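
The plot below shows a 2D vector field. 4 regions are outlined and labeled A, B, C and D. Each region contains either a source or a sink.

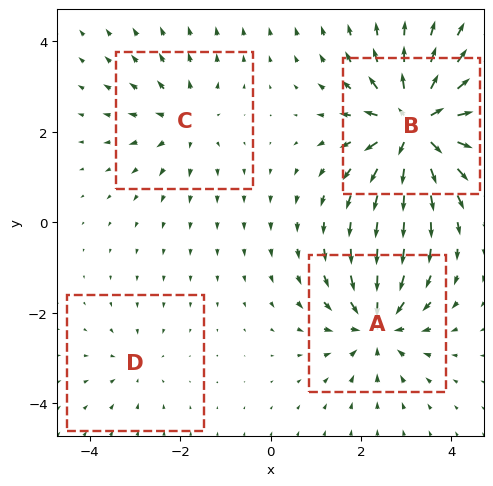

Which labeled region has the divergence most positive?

Divergence at each region's feature centre — A: about -6, B: about +8, C: about +4, D: about -2. Region B is most positive.

B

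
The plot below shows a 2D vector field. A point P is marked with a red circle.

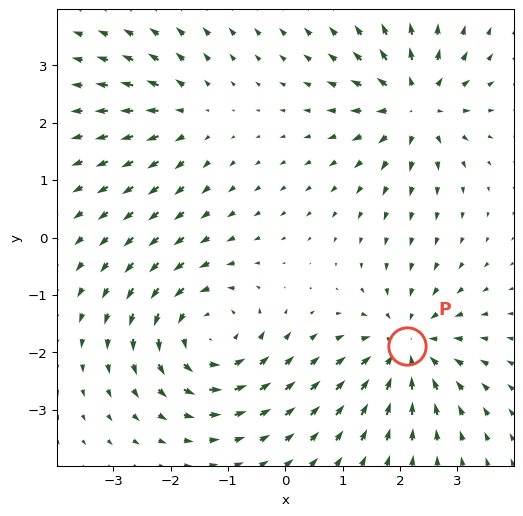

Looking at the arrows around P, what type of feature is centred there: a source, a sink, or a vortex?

sink

At P (2.1, -1.9) the arrows converge inward. Divergence about -5, curl ≈0 — negative divergence with near-zero curl is a sink.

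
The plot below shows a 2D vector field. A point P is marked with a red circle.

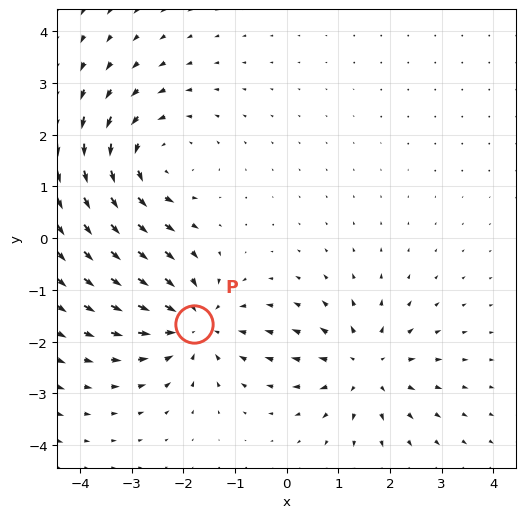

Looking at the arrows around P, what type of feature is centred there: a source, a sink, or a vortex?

sink

At P (-1.8, -1.7) the arrows converge inward. Divergence about -4, curl ≈0 — negative divergence with near-zero curl is a sink.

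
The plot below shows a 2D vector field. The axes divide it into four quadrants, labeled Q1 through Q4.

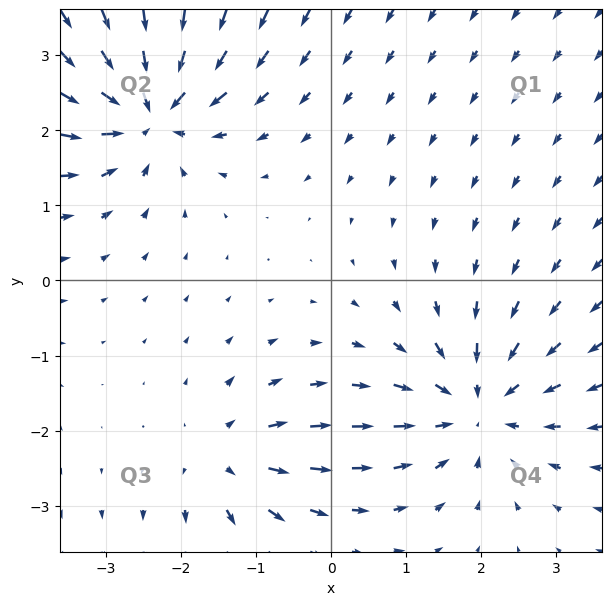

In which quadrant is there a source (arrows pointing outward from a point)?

The source sits at approximately (-1.4, -2.4), which lies in quadrant Q3. The divergence there is about +4, positive as expected for a source.

Q3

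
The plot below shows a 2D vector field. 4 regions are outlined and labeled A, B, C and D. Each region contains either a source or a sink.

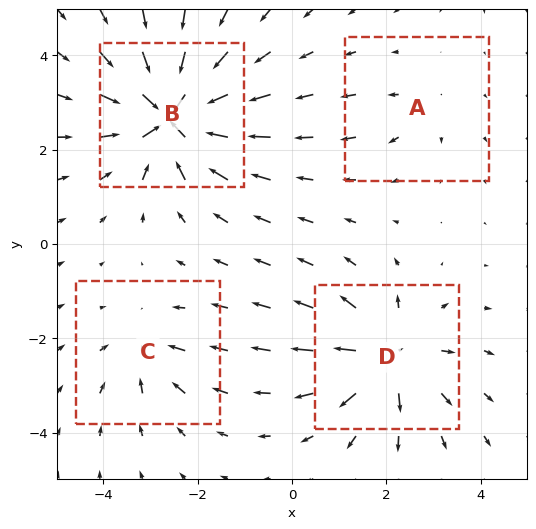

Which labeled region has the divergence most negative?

B

Divergence at each region's feature centre — A: about +2, B: about -9, C: about -4, D: about +6. Region B is most negative.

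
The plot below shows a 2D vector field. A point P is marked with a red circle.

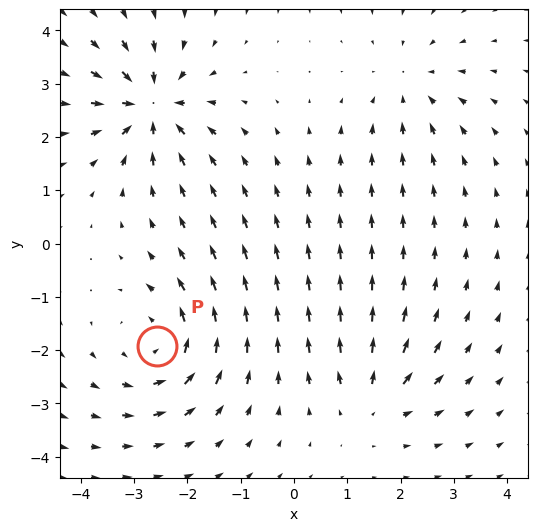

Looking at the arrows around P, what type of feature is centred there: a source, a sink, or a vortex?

At P (-2.6, -1.9) the arrows circulate counterclockwise. Divergence ≈0, curl about +5 — near-zero divergence with nonzero curl is a vortex.

vortex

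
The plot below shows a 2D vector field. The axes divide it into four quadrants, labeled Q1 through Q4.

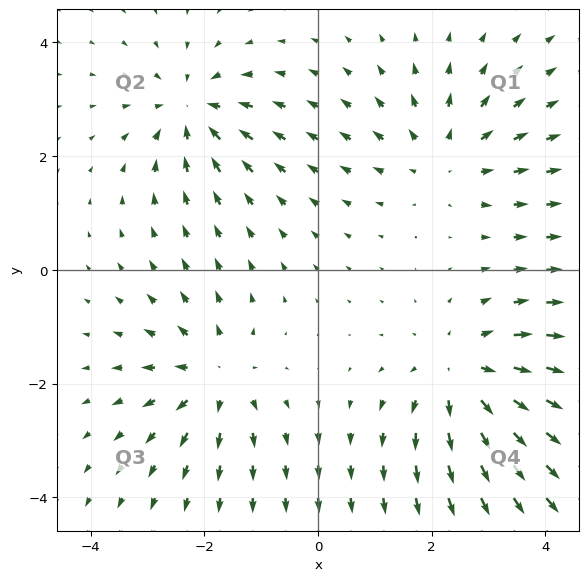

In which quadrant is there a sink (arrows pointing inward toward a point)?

The sink sits at approximately (-2.2, 2.8), which lies in quadrant Q2. The divergence there is about -4, negative as expected for a sink.

Q2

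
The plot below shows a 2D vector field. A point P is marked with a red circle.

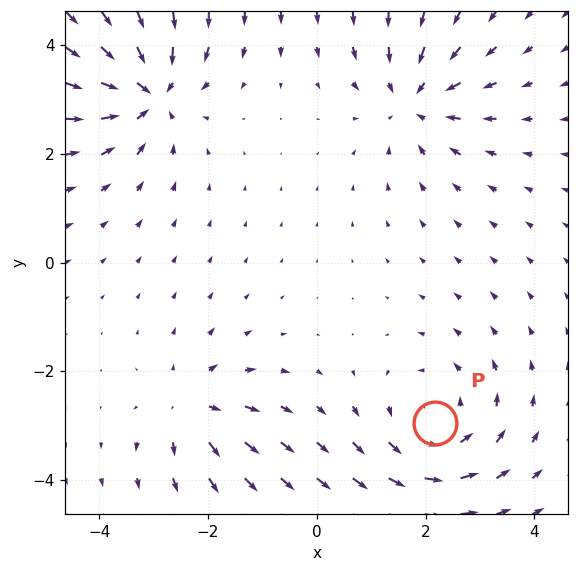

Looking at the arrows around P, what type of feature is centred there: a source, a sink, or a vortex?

vortex

At P (2.2, -2.9) the arrows circulate counterclockwise. Divergence ≈0, curl about +4 — near-zero divergence with nonzero curl is a vortex.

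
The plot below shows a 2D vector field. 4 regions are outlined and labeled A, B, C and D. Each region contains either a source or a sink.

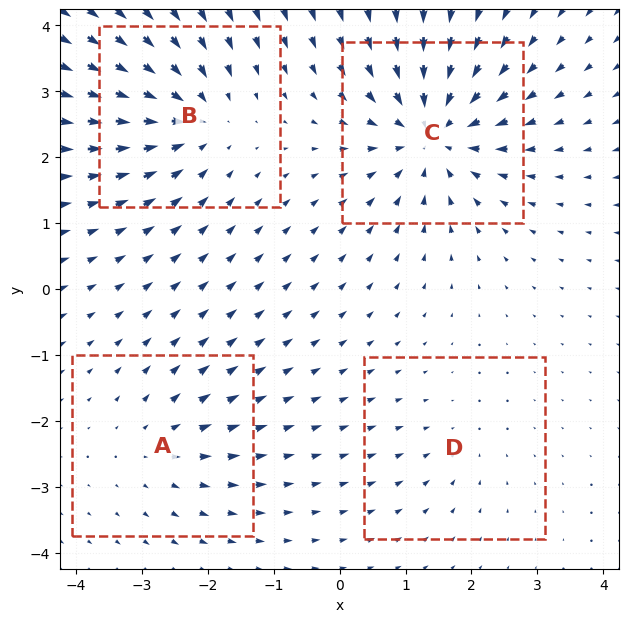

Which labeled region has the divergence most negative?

Divergence at each region's feature centre — A: about +3, B: about -5, C: about -7, D: about -2. Region C is most negative.

C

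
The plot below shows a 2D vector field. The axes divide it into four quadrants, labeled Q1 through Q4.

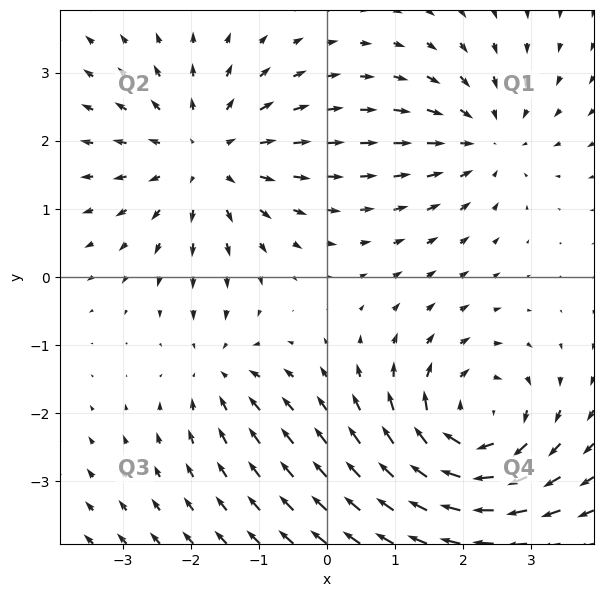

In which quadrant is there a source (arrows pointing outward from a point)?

The source sits at approximately (-1.8, 1.8), which lies in quadrant Q2. The divergence there is about +4, positive as expected for a source.

Q2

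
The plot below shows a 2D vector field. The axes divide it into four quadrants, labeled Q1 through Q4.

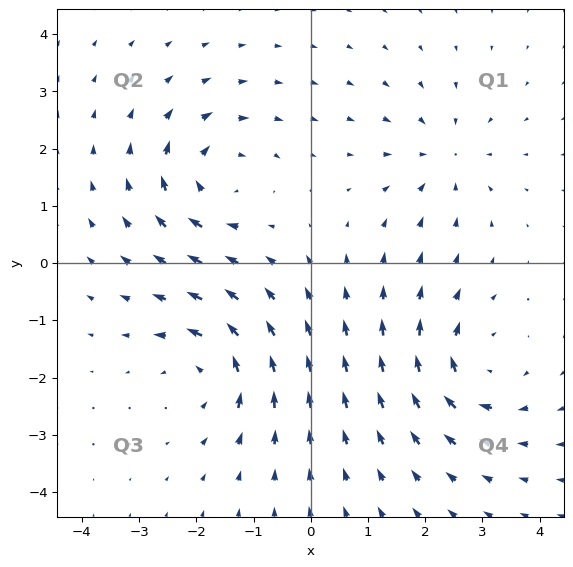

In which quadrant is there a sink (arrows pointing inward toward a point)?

The sink sits at approximately (2.3, 1.8), which lies in quadrant Q1. The divergence there is about -3, negative as expected for a sink.

Q1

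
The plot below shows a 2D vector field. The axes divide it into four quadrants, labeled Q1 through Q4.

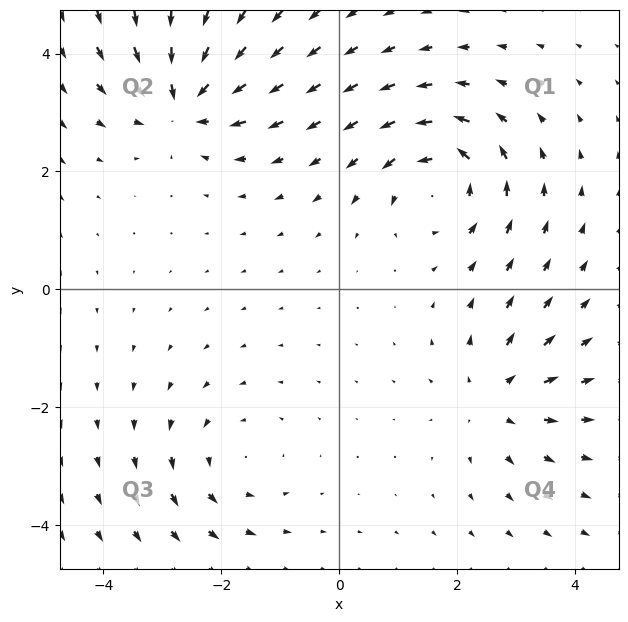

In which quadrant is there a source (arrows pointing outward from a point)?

The source sits at approximately (2.7, -1.8), which lies in quadrant Q4. The divergence there is about +4, positive as expected for a source.

Q4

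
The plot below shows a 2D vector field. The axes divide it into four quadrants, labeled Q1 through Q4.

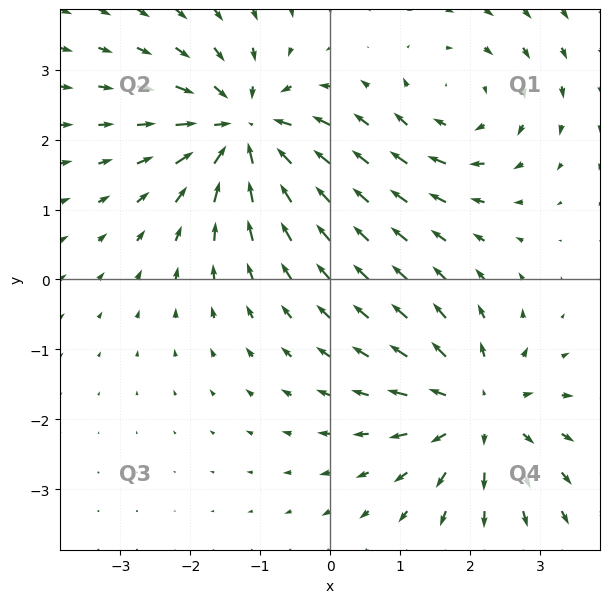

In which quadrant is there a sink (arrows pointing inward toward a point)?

The sink sits at approximately (-1.2, 2.1), which lies in quadrant Q2. The divergence there is about -5, negative as expected for a sink.

Q2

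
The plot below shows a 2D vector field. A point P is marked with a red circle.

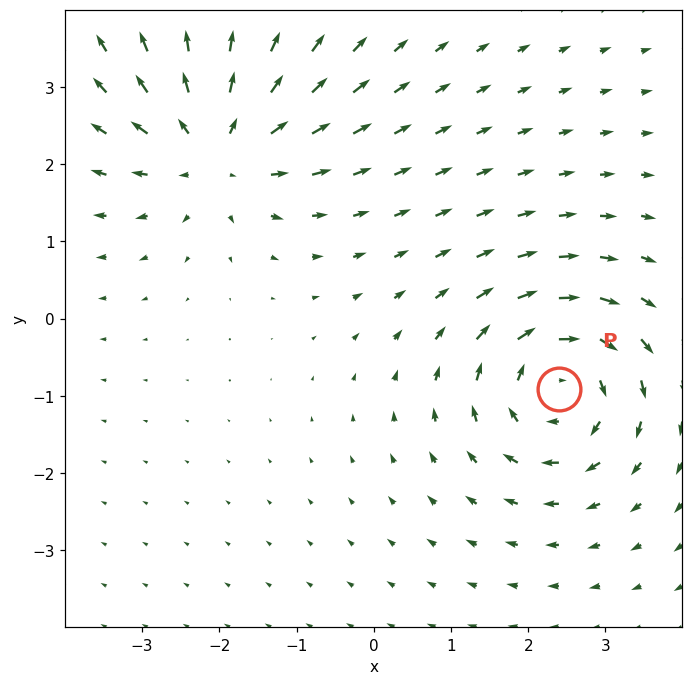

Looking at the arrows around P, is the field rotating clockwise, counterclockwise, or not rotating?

Near P at (2.4, -0.9) the arrows circulate clockwise. The curl (z-component) there is about -5; negative curl means clockwise rotation.

clockwise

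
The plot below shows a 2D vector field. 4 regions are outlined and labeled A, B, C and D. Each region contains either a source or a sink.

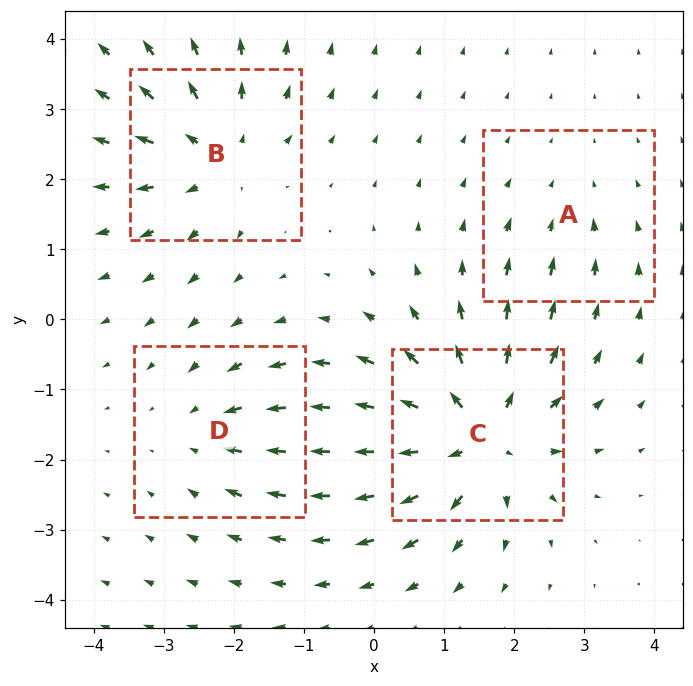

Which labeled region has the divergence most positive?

Divergence at each region's feature centre — A: about -2, B: about +5, C: about +7, D: about -3. Region C is most positive.

C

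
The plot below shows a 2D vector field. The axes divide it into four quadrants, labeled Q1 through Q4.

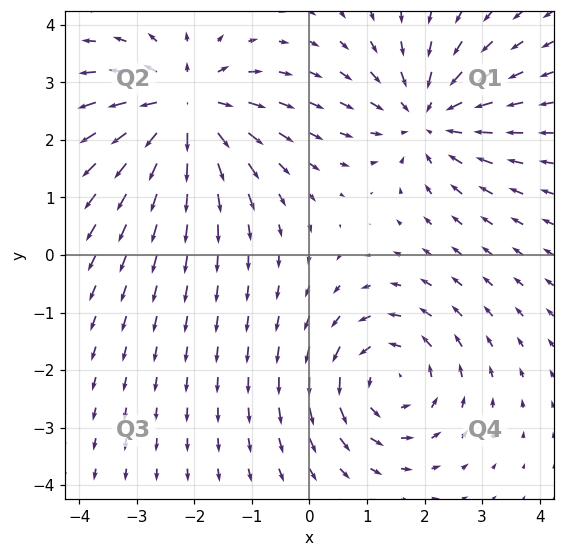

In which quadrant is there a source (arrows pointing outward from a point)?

The source sits at approximately (-2.2, 2.5), which lies in quadrant Q2. The divergence there is about +5, positive as expected for a source.

Q2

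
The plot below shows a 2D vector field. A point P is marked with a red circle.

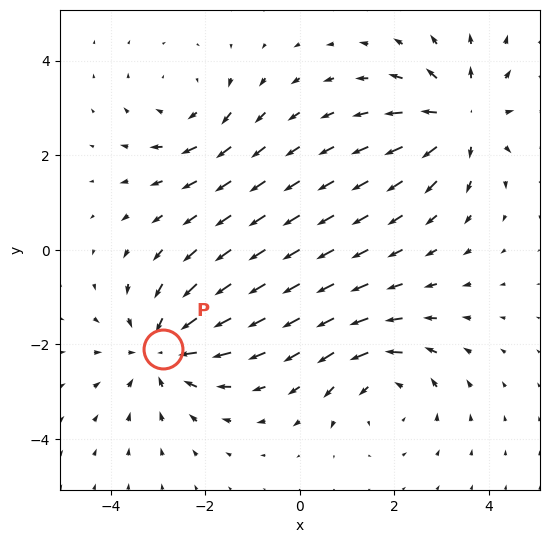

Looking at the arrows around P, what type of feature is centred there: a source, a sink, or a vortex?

At P (-2.9, -2.1) the arrows converge inward. Divergence about -4, curl ≈0 — negative divergence with near-zero curl is a sink.

sink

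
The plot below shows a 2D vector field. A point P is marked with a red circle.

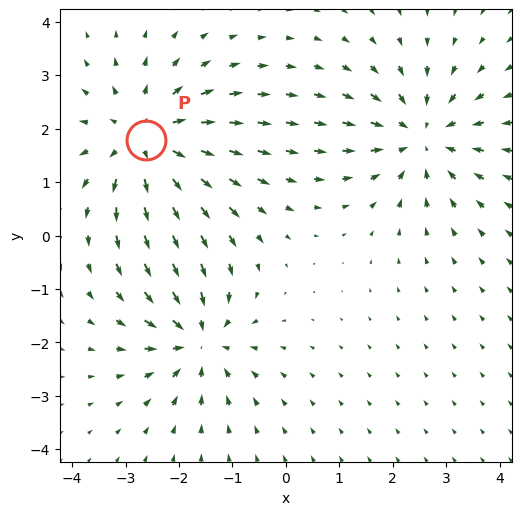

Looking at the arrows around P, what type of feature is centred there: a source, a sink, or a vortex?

At P (-2.6, 1.8) the arrows spread outward. Divergence about +4, curl ≈0 — positive divergence with near-zero curl is a source.

source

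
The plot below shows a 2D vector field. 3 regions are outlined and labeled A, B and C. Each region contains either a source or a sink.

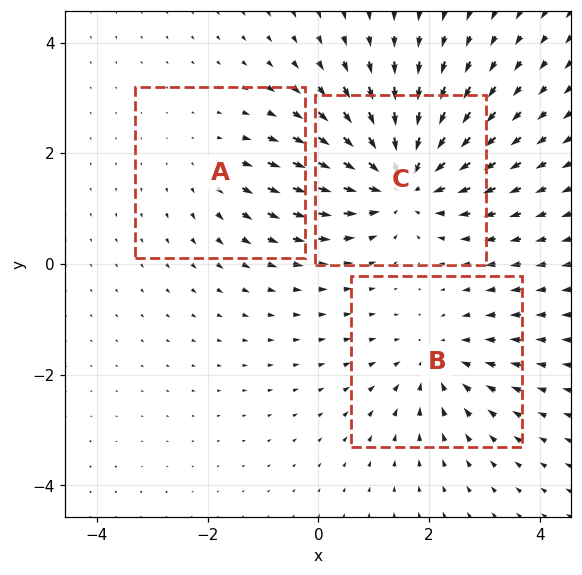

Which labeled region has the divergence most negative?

C

Divergence at each region's feature centre — A: about +2, B: about -3, C: about -5. Region C is most negative.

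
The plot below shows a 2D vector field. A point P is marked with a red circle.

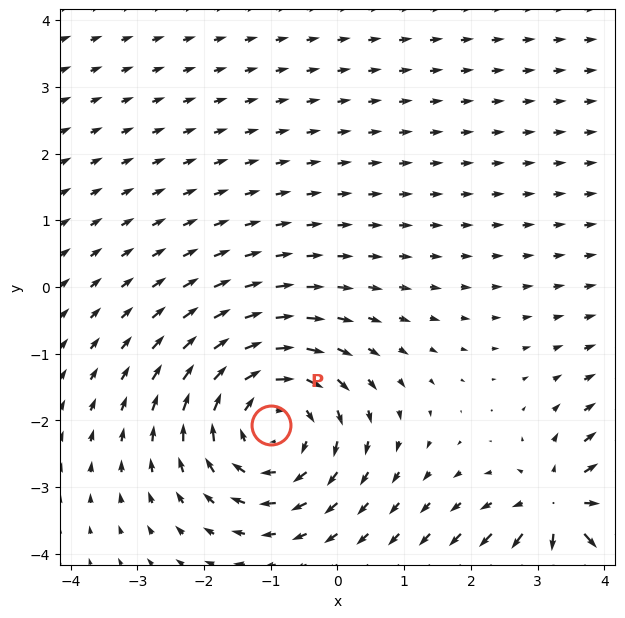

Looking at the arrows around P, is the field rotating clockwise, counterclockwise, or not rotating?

Near P at (-1.0, -2.1) the arrows circulate clockwise. The curl (z-component) there is about -4; negative curl means clockwise rotation.

clockwise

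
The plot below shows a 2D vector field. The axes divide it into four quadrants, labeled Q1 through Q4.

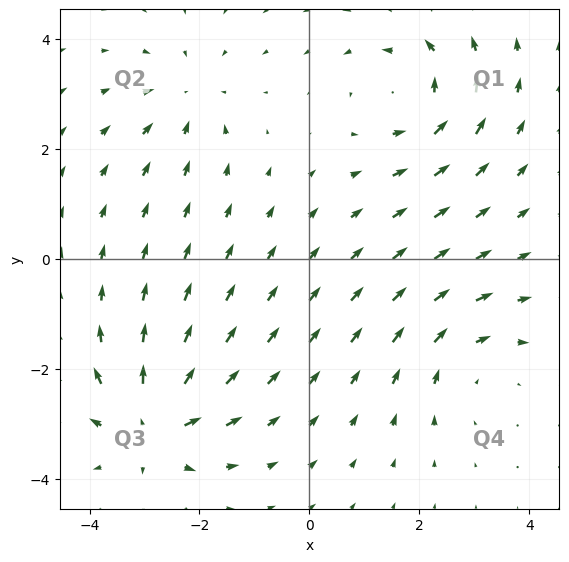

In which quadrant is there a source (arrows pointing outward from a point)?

Q3

The source sits at approximately (-2.9, -3.0), which lies in quadrant Q3. The divergence there is about +6, positive as expected for a source.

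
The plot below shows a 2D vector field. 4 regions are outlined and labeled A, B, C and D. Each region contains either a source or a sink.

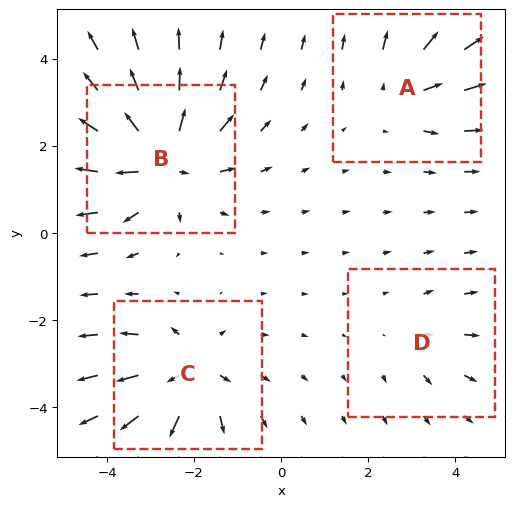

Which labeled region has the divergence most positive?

B

Divergence at each region's feature centre — A: about +4, B: about +7, C: about +5, D: about +2. Region B is most positive.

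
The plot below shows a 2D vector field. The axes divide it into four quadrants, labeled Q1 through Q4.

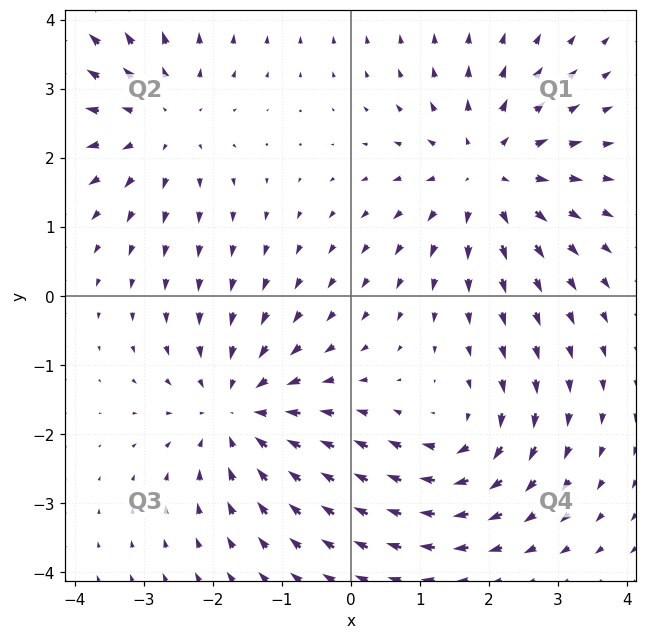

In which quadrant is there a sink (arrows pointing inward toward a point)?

Q3

The sink sits at approximately (-1.6, -1.7), which lies in quadrant Q3. The divergence there is about -4, negative as expected for a sink.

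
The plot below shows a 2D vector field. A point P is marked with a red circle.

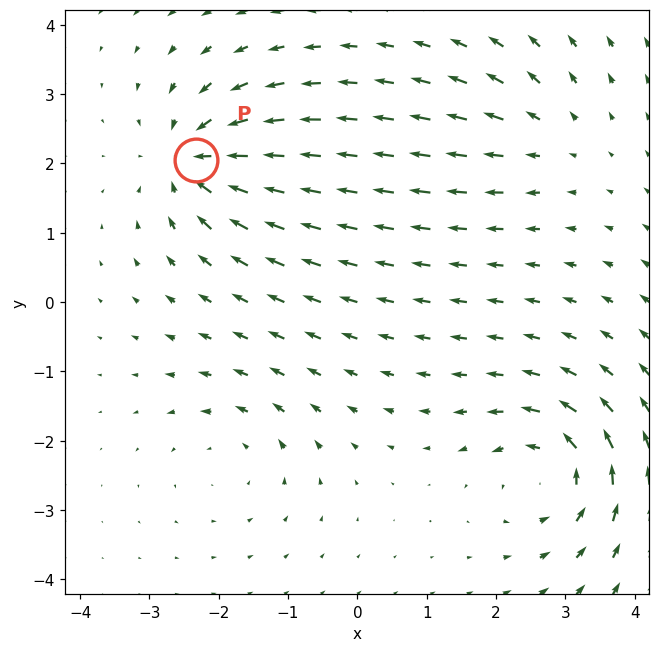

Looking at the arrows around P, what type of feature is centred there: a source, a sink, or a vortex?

sink

At P (-2.3, 2.0) the arrows converge inward. Divergence about -6, curl ≈0 — negative divergence with near-zero curl is a sink.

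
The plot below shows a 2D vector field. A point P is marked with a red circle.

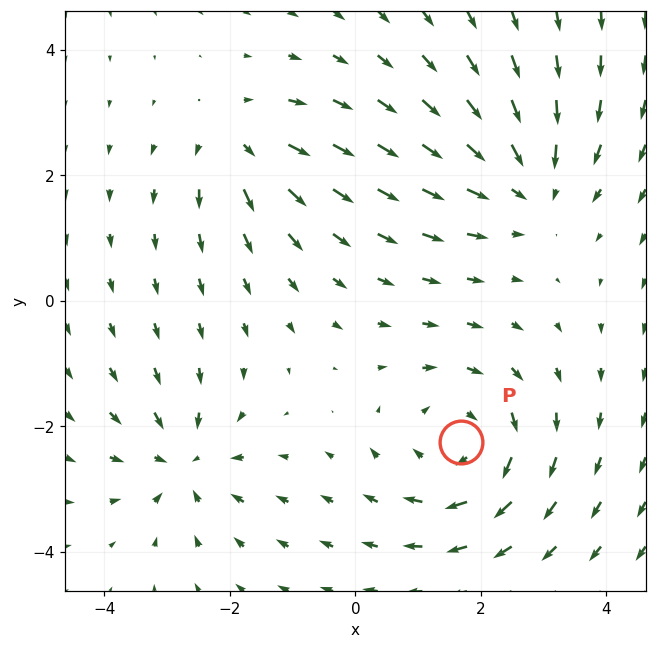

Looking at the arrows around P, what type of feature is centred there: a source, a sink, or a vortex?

vortex

At P (1.7, -2.3) the arrows circulate clockwise. Divergence ≈0, curl about -4 — near-zero divergence with nonzero curl is a vortex.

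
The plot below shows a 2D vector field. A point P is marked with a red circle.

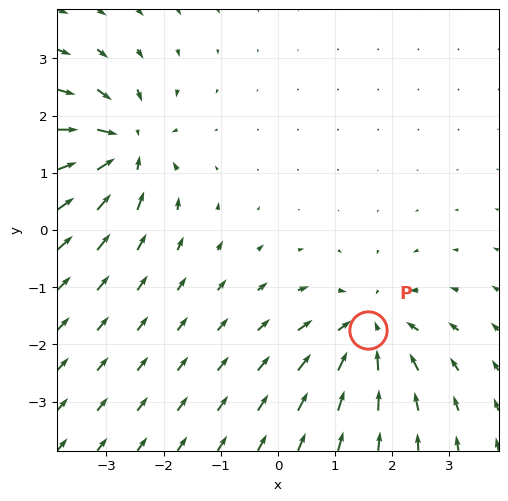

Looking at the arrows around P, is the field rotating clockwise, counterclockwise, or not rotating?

Near P at (1.6, -1.7) the arrows show no circulation. The curl there is ≈0.

not rotating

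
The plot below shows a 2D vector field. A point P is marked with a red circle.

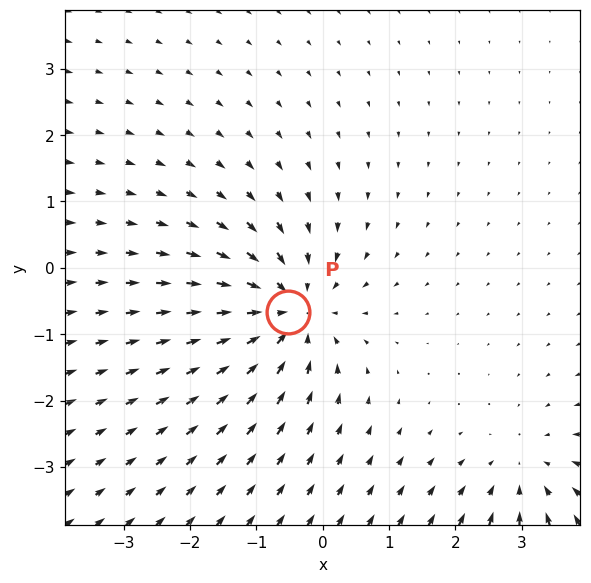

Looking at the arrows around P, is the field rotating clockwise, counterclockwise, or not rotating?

not rotating

Near P at (-0.5, -0.7) the arrows show no circulation. The curl there is ≈0.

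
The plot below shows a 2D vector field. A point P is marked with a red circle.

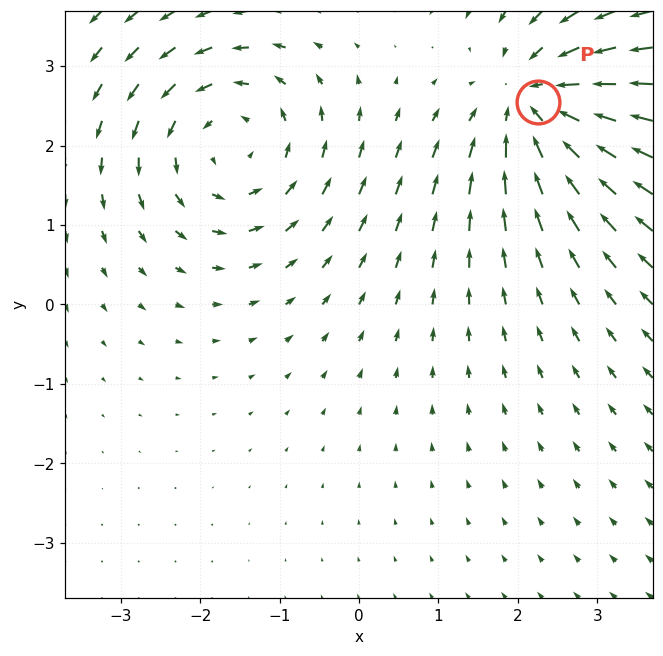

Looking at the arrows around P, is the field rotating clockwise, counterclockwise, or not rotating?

Near P at (2.2, 2.5) the arrows show no circulation. The curl there is ≈0.

not rotating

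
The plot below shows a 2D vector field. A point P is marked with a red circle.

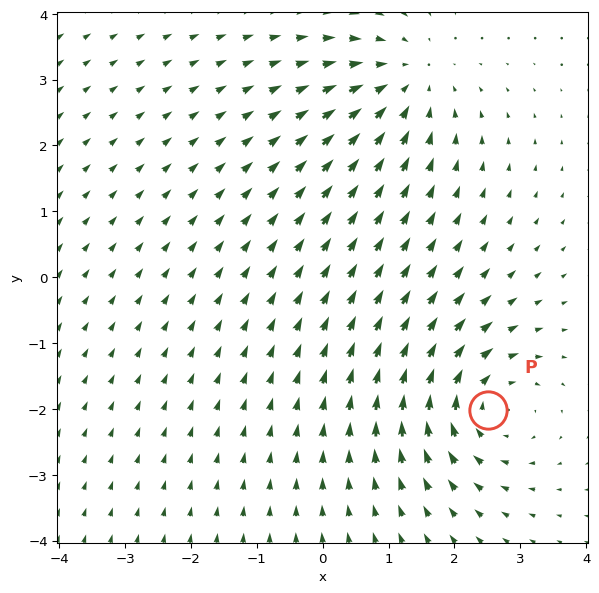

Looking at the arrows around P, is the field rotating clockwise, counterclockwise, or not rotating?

clockwise

Near P at (2.5, -2.0) the arrows circulate clockwise. The curl (z-component) there is about -5; negative curl means clockwise rotation.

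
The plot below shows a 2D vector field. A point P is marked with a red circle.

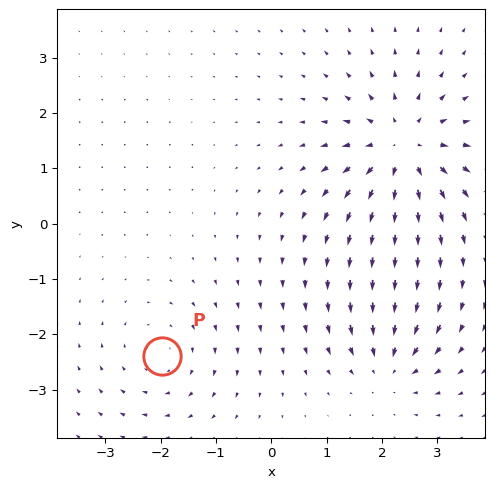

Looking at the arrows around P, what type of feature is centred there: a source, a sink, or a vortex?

At P (-2.0, -2.4) the arrows circulate clockwise. Divergence ≈0, curl about -3 — near-zero divergence with nonzero curl is a vortex.

vortex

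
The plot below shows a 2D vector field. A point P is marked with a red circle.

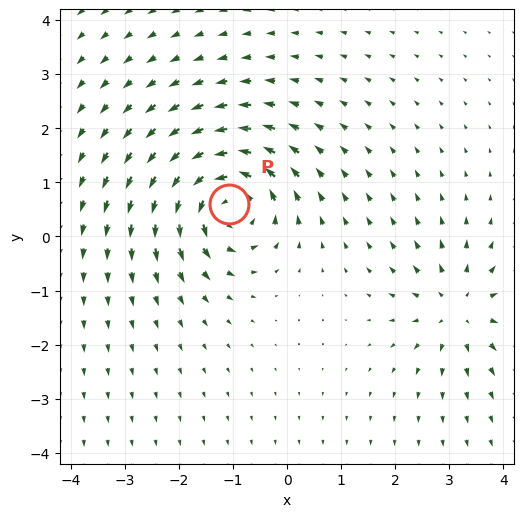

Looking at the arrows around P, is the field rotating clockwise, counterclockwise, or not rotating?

counterclockwise

Near P at (-1.1, 0.6) the arrows circulate counterclockwise. The curl (z-component) there is about +5; positive curl means counterclockwise rotation.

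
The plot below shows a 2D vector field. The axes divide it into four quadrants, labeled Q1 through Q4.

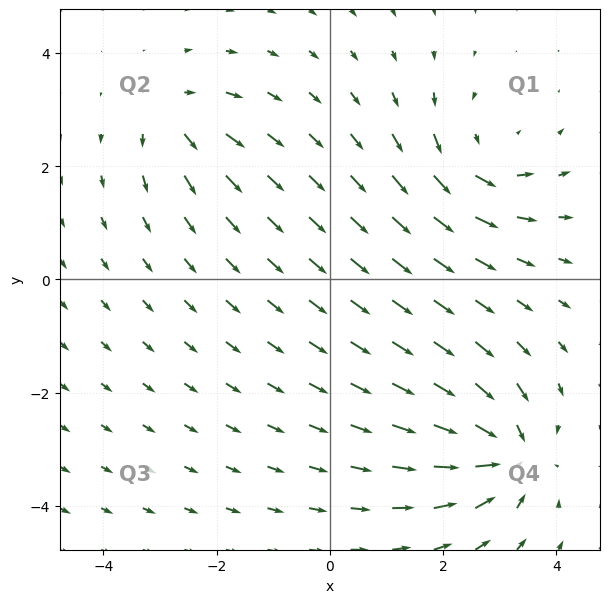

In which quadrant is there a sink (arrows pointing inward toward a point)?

The sink sits at approximately (3.1, -3.1), which lies in quadrant Q4. The divergence there is about -6, negative as expected for a sink.

Q4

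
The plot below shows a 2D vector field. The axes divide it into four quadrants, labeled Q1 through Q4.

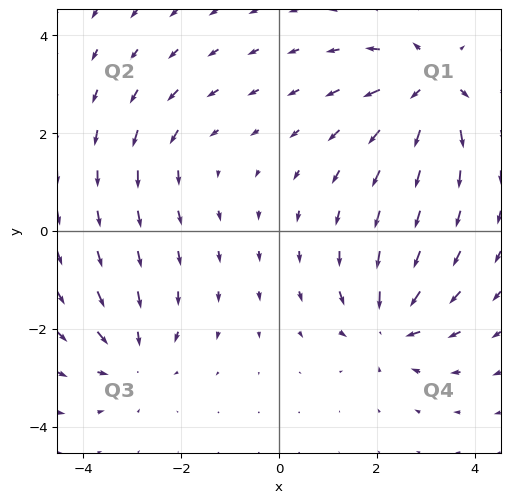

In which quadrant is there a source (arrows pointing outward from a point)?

Q1

The source sits at approximately (3.1, 3.0), which lies in quadrant Q1. The divergence there is about +6, positive as expected for a source.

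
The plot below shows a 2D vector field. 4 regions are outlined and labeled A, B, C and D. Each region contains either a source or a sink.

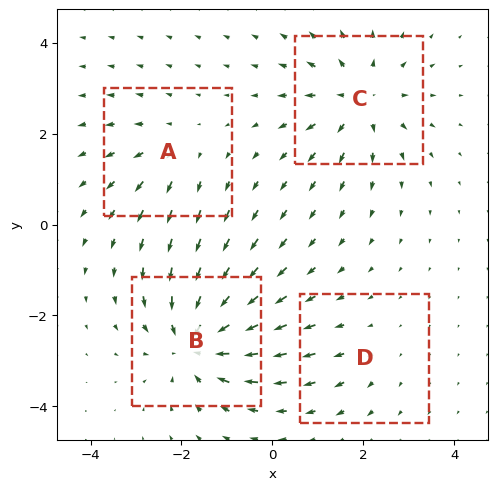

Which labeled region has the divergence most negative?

Divergence at each region's feature centre — A: about +3, B: about -6, C: about +5, D: about +2. Region B is most negative.

B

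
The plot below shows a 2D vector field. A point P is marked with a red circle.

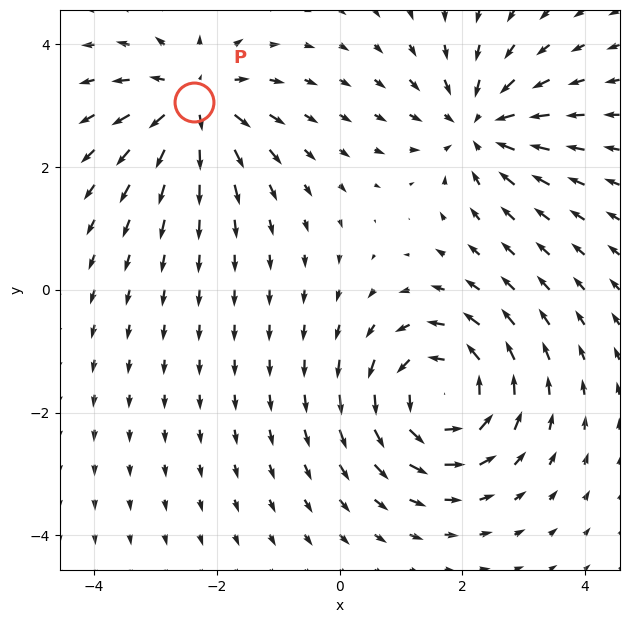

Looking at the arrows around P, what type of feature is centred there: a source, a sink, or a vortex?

source

At P (-2.4, 3.1) the arrows spread outward. Divergence about +5, curl ≈0 — positive divergence with near-zero curl is a source.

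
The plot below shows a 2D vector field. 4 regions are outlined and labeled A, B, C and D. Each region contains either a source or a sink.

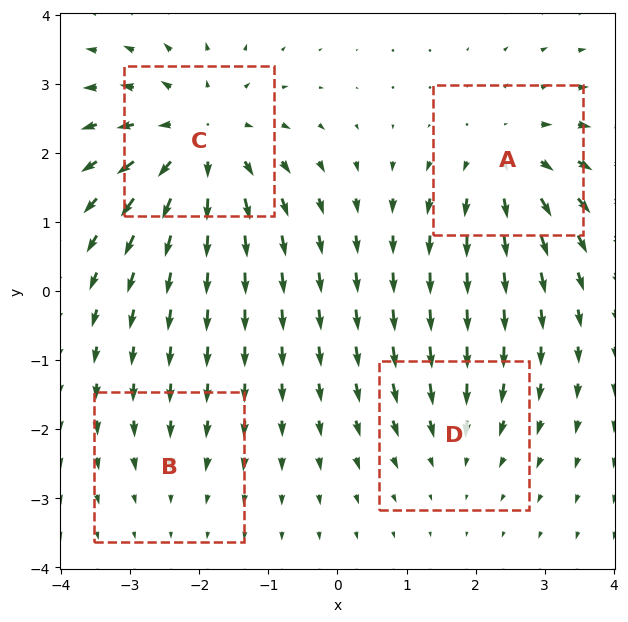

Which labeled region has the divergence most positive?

Divergence at each region's feature centre — A: about +5, B: about -2, C: about +7, D: about -3. Region C is most positive.

C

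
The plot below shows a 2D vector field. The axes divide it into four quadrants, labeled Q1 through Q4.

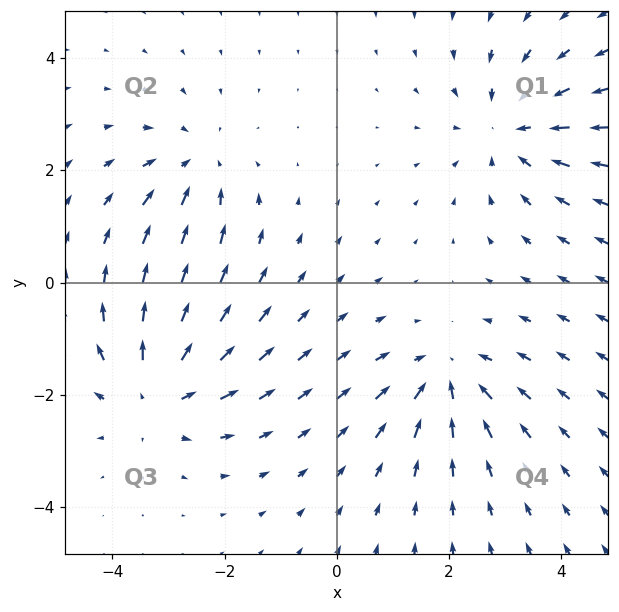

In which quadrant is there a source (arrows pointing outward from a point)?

Q3

The source sits at approximately (-3.2, -2.0), which lies in quadrant Q3. The divergence there is about +4, positive as expected for a source.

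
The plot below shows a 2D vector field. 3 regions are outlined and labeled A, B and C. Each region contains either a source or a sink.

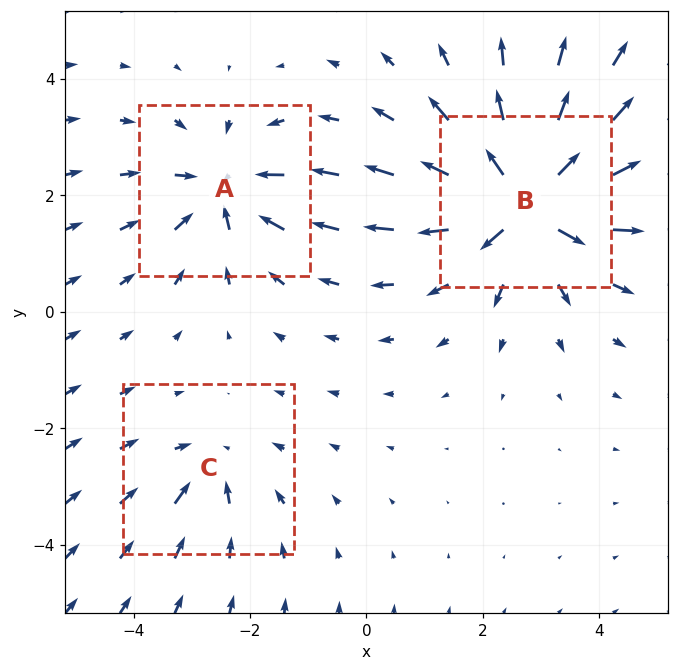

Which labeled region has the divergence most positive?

Divergence at each region's feature centre — A: about -4, B: about +6, C: about -2. Region B is most positive.

B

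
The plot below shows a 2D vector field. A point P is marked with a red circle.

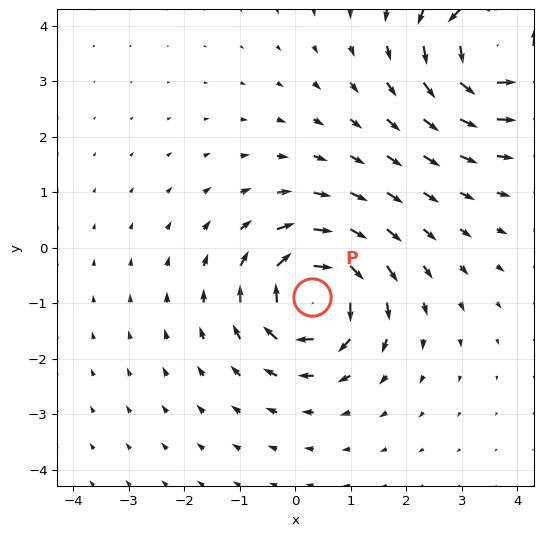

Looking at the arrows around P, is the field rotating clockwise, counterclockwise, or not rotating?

clockwise

Near P at (0.3, -0.9) the arrows circulate clockwise. The curl (z-component) there is about -6; negative curl means clockwise rotation.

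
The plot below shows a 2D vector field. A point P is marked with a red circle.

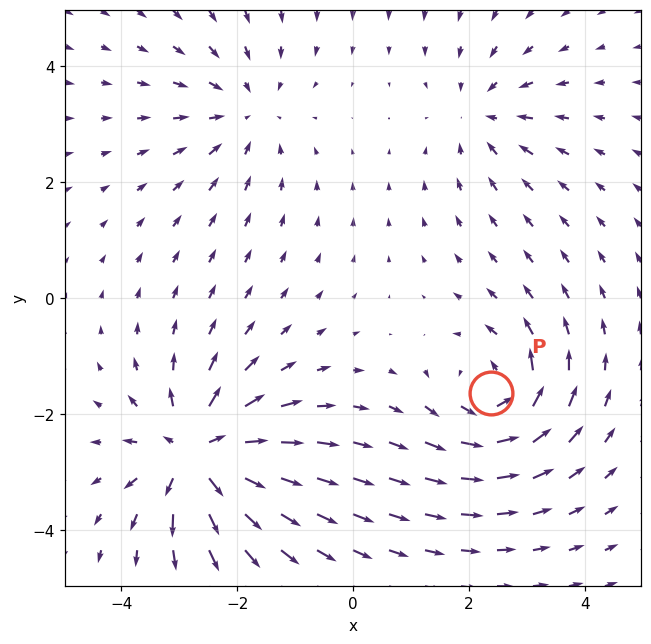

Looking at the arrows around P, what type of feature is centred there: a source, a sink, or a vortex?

vortex

At P (2.4, -1.6) the arrows circulate counterclockwise. Divergence ≈0, curl about +5 — near-zero divergence with nonzero curl is a vortex.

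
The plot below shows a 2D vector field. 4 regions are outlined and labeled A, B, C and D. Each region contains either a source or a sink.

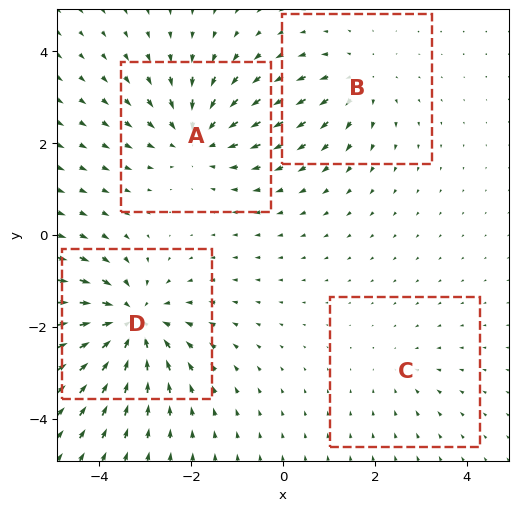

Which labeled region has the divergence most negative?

D

Divergence at each region's feature centre — A: about -4, B: about +3, C: about -2, D: about -6. Region D is most negative.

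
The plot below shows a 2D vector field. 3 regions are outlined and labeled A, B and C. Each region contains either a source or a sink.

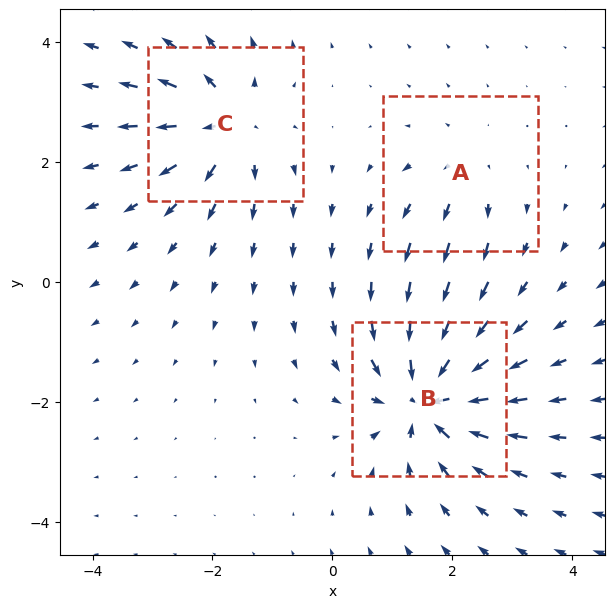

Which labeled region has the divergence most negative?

Divergence at each region's feature centre — A: about +2, B: about -6, C: about +4. Region B is most negative.

B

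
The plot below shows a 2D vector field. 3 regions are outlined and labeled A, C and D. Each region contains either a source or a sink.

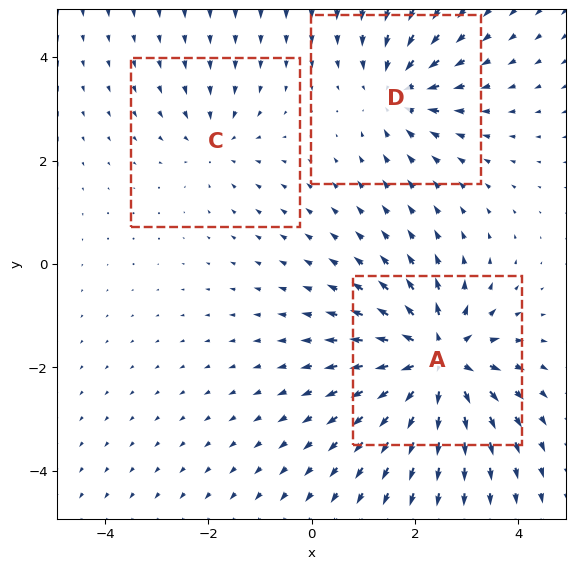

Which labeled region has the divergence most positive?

A

Divergence at each region's feature centre — A: about +6, C: about -2, D: about -3. Region A is most positive.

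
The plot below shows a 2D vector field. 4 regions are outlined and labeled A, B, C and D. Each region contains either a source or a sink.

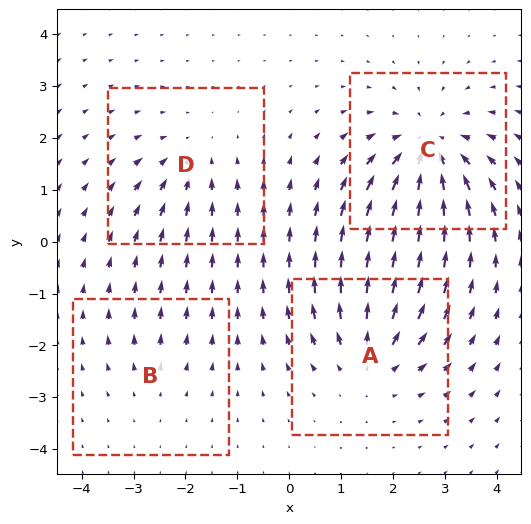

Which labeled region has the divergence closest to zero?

B

Divergence at each region's feature centre — A: about +5, B: about +2, C: about -6, D: about -3. Region B is closest to zero.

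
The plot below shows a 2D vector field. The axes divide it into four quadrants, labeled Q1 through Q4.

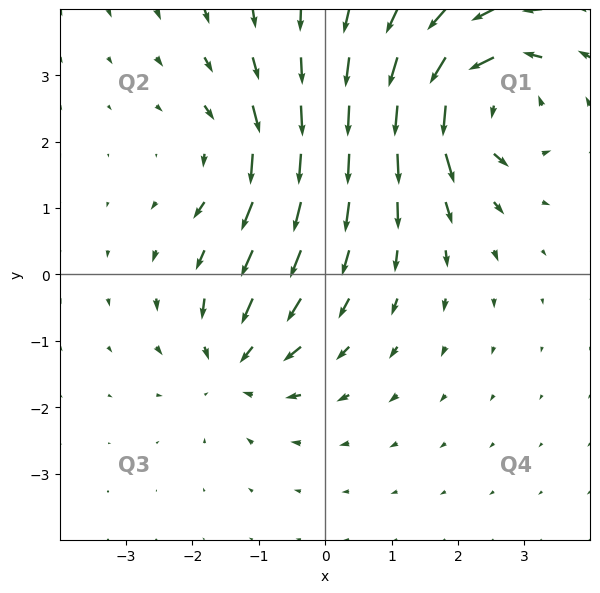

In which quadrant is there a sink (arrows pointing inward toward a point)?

The sink sits at approximately (-1.3, -1.3), which lies in quadrant Q3. The divergence there is about -4, negative as expected for a sink.

Q3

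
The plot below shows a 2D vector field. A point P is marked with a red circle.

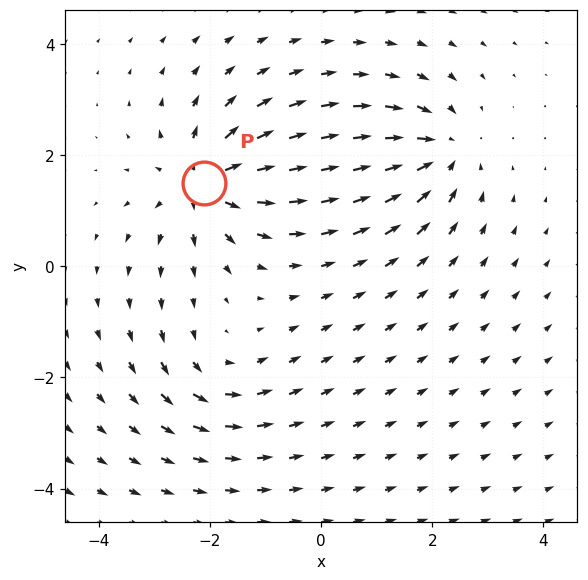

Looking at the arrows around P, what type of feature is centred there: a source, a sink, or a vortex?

At P (-2.1, 1.5) the arrows spread outward. Divergence about +5, curl ≈0 — positive divergence with near-zero curl is a source.

source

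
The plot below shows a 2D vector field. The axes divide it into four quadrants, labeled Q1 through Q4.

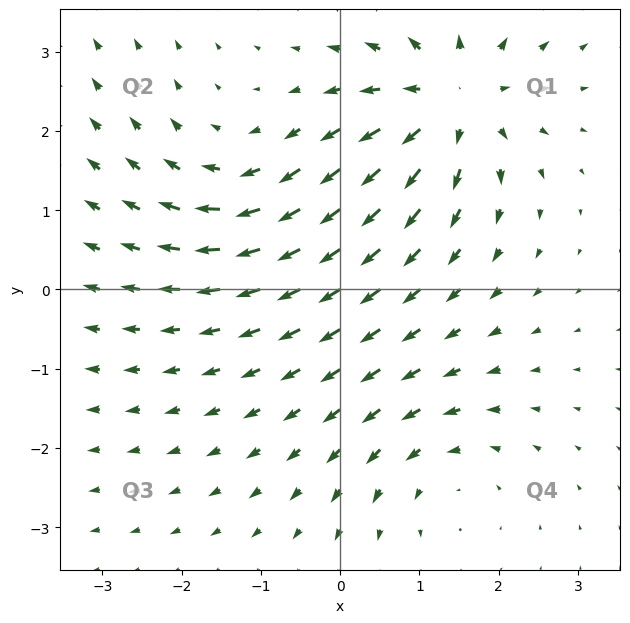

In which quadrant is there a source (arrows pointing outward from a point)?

Q1

The source sits at approximately (1.4, 2.4), which lies in quadrant Q1. The divergence there is about +5, positive as expected for a source.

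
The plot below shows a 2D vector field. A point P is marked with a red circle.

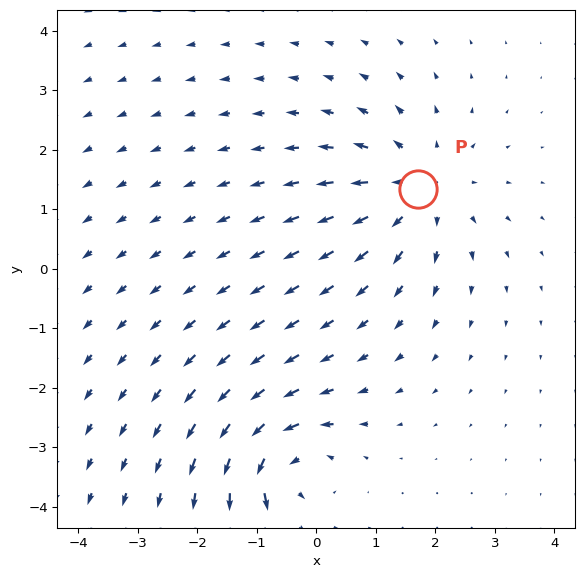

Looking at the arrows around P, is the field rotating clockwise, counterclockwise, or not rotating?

not rotating

Near P at (1.7, 1.3) the arrows show no circulation. The curl there is ≈0.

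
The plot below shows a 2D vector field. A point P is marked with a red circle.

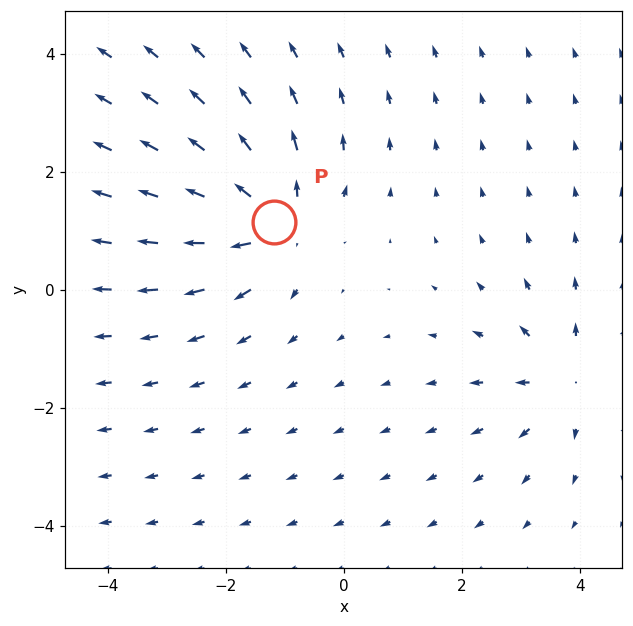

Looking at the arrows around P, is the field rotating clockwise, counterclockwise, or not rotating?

Near P at (-1.2, 1.1) the arrows show no circulation. The curl there is ≈0.

not rotating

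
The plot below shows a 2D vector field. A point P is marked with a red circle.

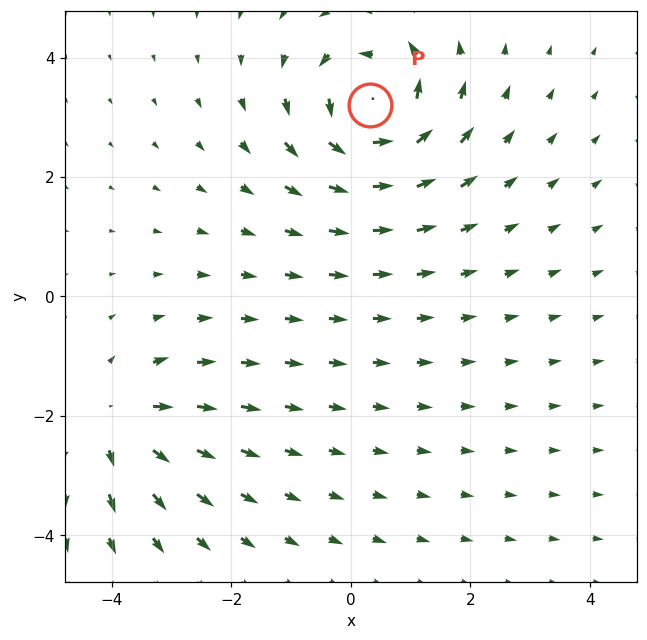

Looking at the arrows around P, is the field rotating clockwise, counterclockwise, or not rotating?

Near P at (0.3, 3.2) the arrows circulate counterclockwise. The curl (z-component) there is about +5; positive curl means counterclockwise rotation.

counterclockwise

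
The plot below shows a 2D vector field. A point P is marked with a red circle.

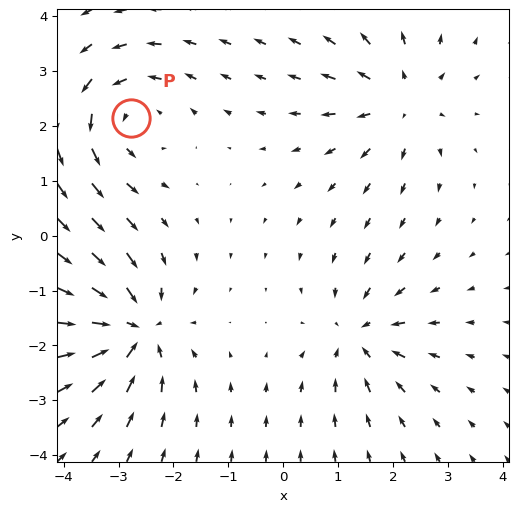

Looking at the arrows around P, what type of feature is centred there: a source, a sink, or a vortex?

At P (-2.8, 2.1) the arrows circulate counterclockwise. Divergence ≈0, curl about +4 — near-zero divergence with nonzero curl is a vortex.

vortex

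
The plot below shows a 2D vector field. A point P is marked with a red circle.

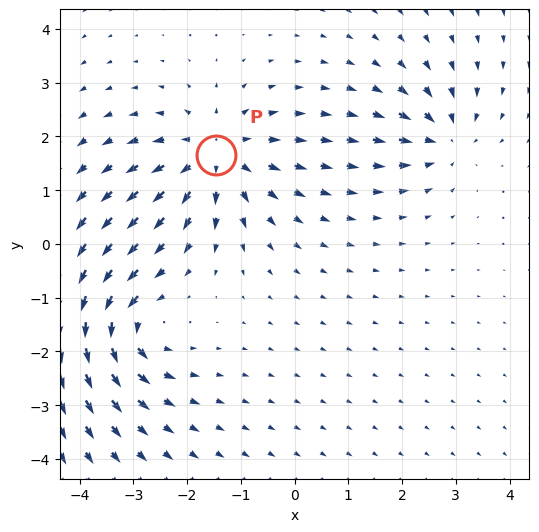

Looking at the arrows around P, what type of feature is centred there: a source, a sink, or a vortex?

At P (-1.5, 1.7) the arrows spread outward. Divergence about +5, curl ≈0 — positive divergence with near-zero curl is a source.

source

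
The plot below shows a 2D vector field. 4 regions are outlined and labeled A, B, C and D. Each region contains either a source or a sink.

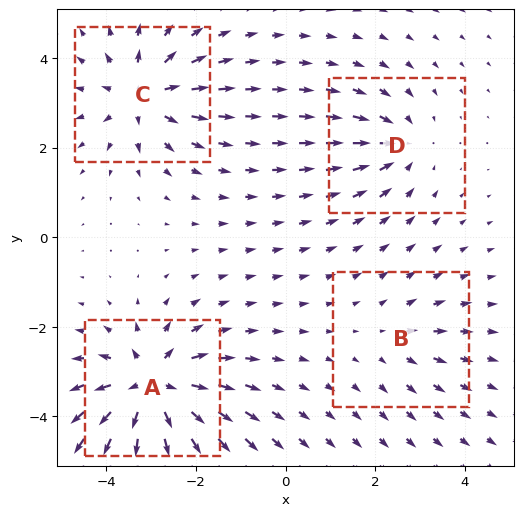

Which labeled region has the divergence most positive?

Divergence at each region's feature centre — A: about +8, B: about +2, C: about +5, D: about -4. Region A is most positive.

A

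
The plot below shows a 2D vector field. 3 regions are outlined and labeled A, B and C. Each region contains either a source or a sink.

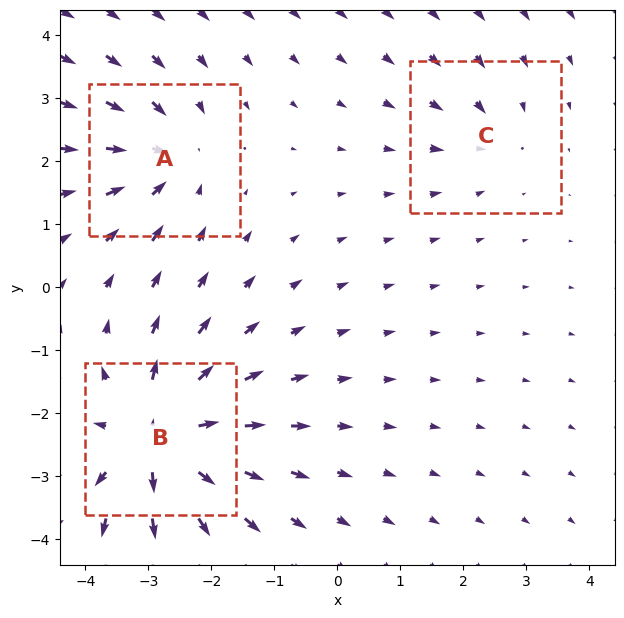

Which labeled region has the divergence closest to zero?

C

Divergence at each region's feature centre — A: about -4, B: about +6, C: about -2. Region C is closest to zero.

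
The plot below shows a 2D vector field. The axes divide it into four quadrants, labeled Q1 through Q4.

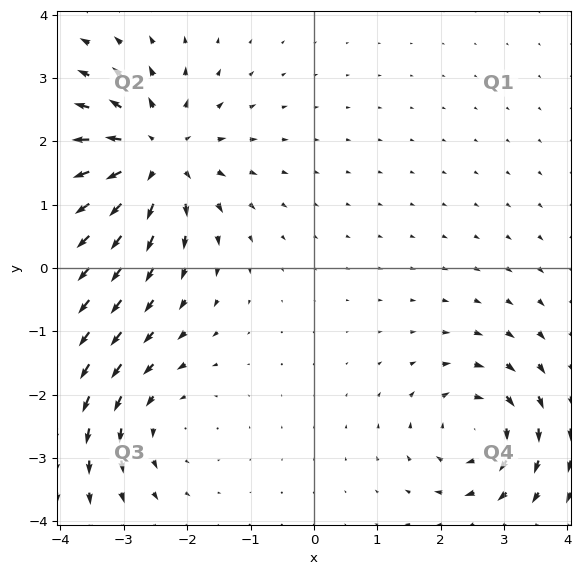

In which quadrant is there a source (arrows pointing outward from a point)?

Q2

The source sits at approximately (-2.5, 1.7), which lies in quadrant Q2. The divergence there is about +5, positive as expected for a source.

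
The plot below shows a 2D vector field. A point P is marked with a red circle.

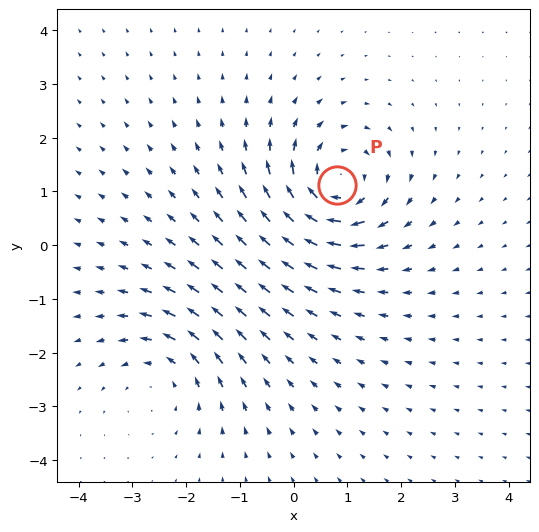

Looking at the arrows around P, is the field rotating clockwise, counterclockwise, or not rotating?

clockwise

Near P at (0.8, 1.1) the arrows circulate clockwise. The curl (z-component) there is about -5; negative curl means clockwise rotation.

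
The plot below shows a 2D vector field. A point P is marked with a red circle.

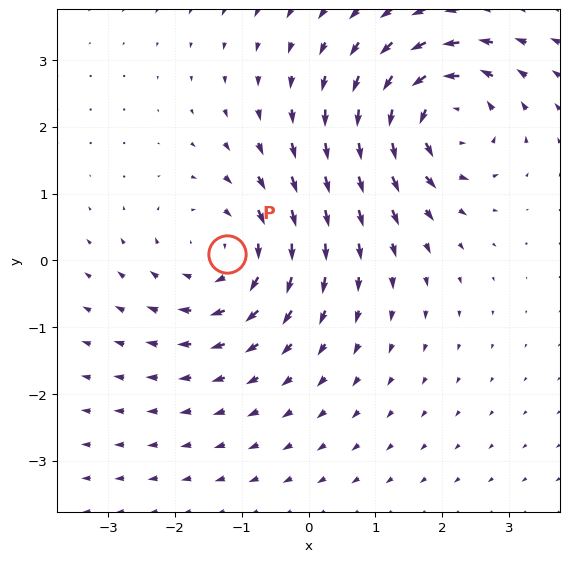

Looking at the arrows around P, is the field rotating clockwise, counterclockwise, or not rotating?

Near P at (-1.2, 0.1) the arrows circulate clockwise. The curl (z-component) there is about -4; negative curl means clockwise rotation.

clockwise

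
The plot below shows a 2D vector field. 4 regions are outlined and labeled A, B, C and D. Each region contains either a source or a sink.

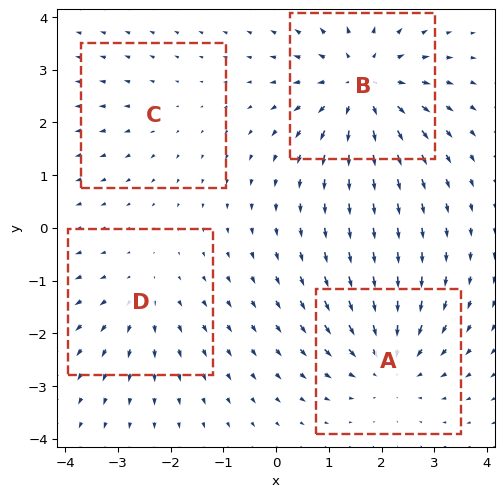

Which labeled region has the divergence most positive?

B

Divergence at each region's feature centre — A: about -5, B: about +6, C: about +2, D: about +3. Region B is most positive.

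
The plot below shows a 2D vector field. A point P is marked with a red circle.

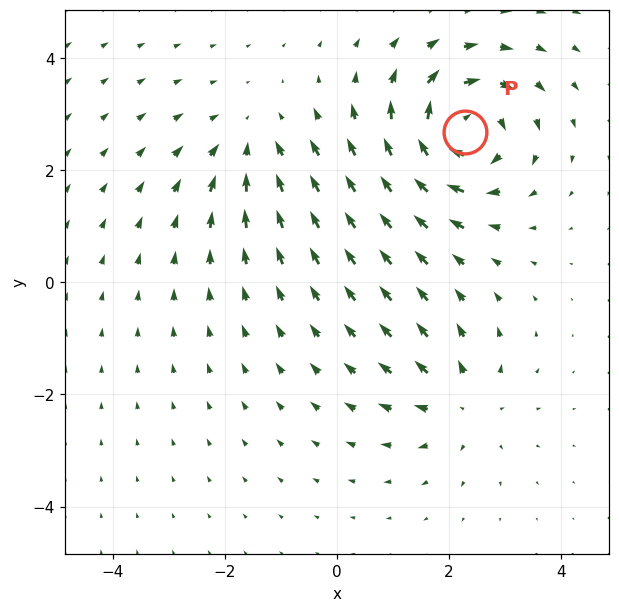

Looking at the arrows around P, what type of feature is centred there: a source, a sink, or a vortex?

At P (2.3, 2.7) the arrows circulate clockwise. Divergence ≈0, curl about -6 — near-zero divergence with nonzero curl is a vortex.

vortex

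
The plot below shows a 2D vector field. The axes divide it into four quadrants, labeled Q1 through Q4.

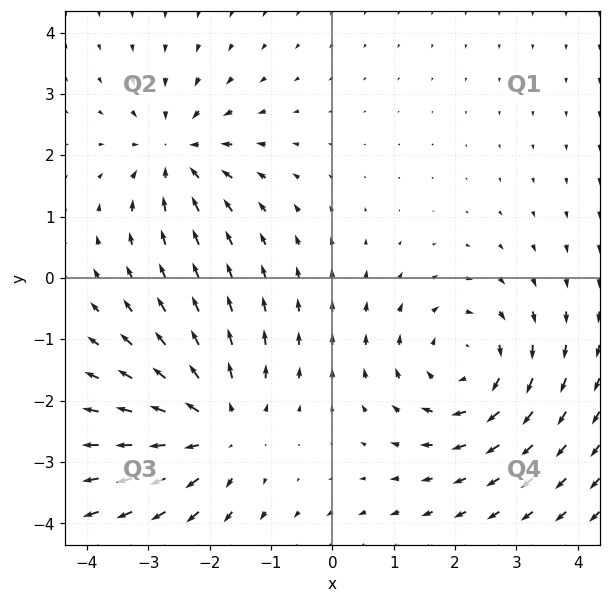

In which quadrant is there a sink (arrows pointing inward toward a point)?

Q2

The sink sits at approximately (-2.6, 2.0), which lies in quadrant Q2. The divergence there is about -4, negative as expected for a sink.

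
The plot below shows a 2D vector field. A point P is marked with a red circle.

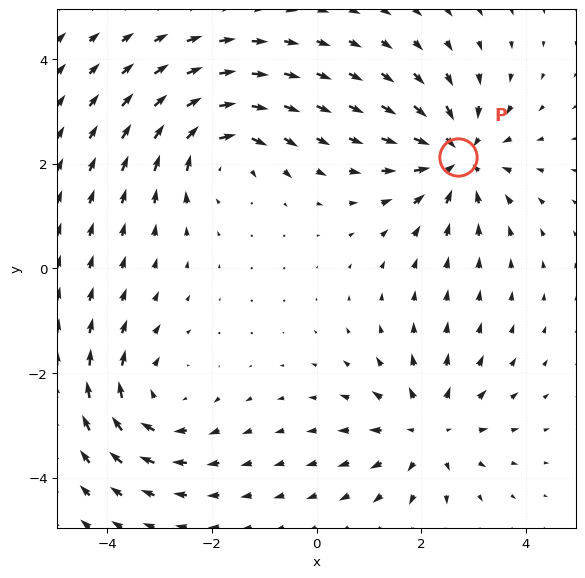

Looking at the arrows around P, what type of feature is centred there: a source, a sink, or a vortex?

At P (2.7, 2.1) the arrows converge inward. Divergence about -5, curl ≈0 — negative divergence with near-zero curl is a sink.

sink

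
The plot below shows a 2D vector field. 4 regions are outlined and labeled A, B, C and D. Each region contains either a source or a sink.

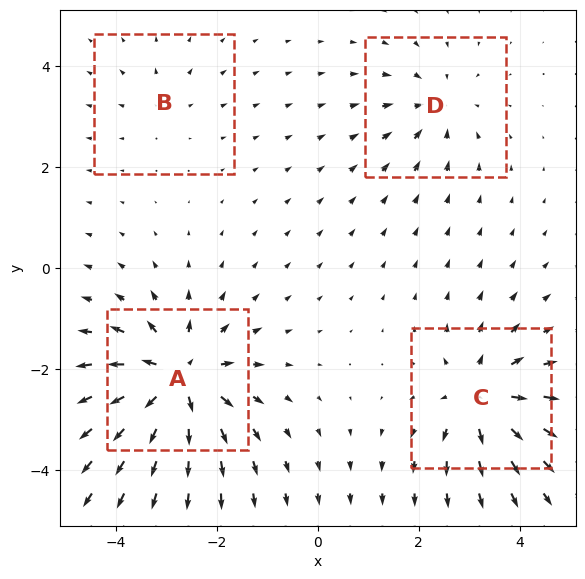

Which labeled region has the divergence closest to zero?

B

Divergence at each region's feature centre — A: about +8, B: about +2, C: about +6, D: about -4. Region B is closest to zero.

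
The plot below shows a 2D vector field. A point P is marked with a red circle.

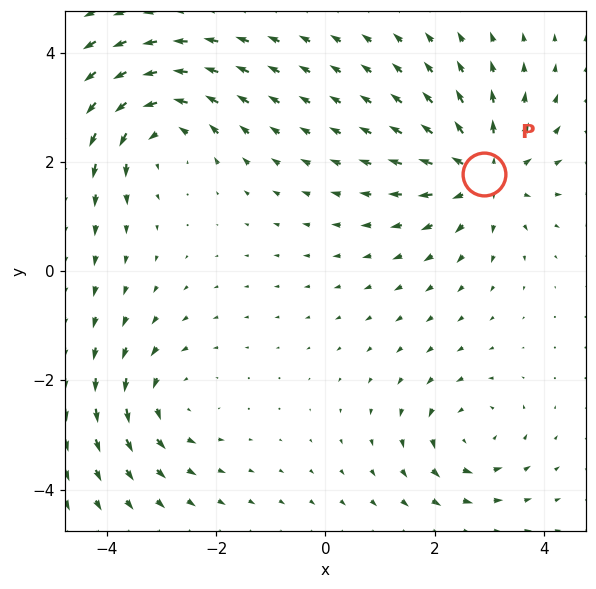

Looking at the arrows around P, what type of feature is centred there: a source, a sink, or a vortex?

At P (2.9, 1.8) the arrows spread outward. Divergence about +5, curl ≈0 — positive divergence with near-zero curl is a source.

source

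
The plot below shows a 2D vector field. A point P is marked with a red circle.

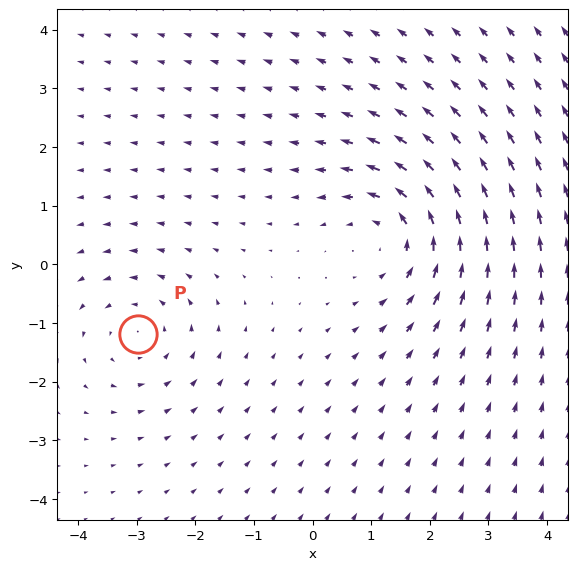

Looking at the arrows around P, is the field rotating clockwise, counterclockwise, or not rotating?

Near P at (-3.0, -1.2) the arrows circulate counterclockwise. The curl (z-component) there is about +3; positive curl means counterclockwise rotation.

counterclockwise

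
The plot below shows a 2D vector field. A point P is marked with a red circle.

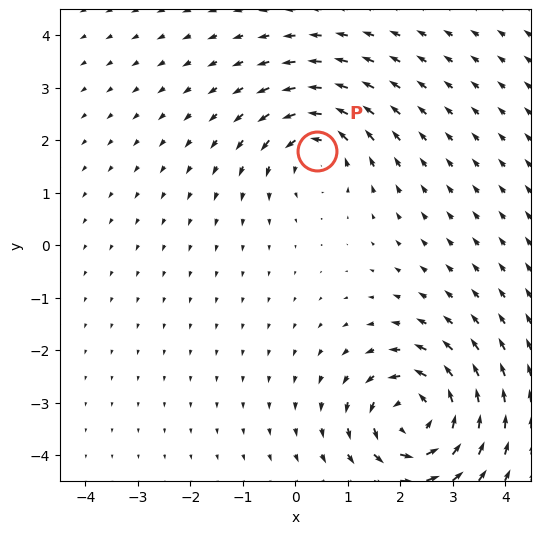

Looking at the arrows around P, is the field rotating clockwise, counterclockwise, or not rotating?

counterclockwise

Near P at (0.4, 1.8) the arrows circulate counterclockwise. The curl (z-component) there is about +4; positive curl means counterclockwise rotation.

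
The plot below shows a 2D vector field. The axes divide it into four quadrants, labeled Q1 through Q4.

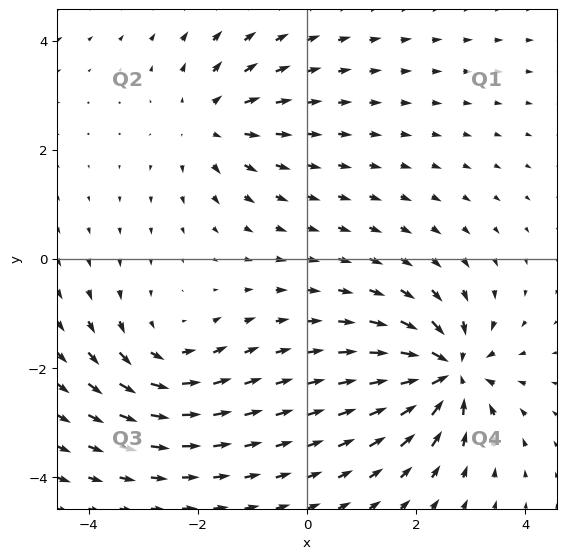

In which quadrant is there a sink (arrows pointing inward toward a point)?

Q4

The sink sits at approximately (2.6, -2.1), which lies in quadrant Q4. The divergence there is about -7, negative as expected for a sink.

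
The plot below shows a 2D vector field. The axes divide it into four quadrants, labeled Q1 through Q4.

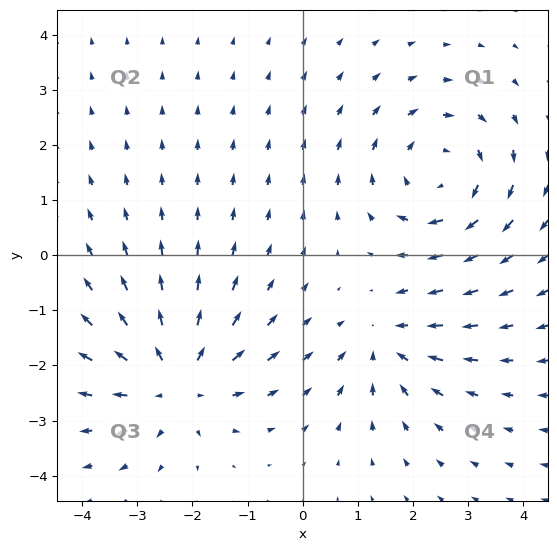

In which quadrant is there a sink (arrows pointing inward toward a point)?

The sink sits at approximately (1.5, -1.6), which lies in quadrant Q4. The divergence there is about -3, negative as expected for a sink.

Q4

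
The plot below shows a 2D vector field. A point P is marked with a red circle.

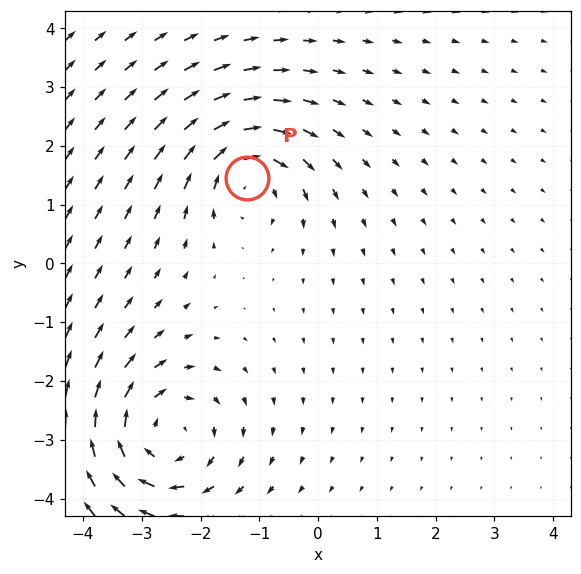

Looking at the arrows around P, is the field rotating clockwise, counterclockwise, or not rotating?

clockwise

Near P at (-1.2, 1.5) the arrows circulate clockwise. The curl (z-component) there is about -4; negative curl means clockwise rotation.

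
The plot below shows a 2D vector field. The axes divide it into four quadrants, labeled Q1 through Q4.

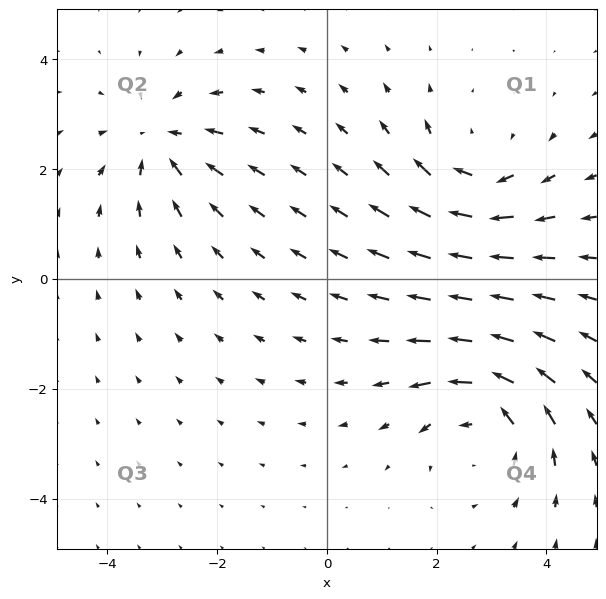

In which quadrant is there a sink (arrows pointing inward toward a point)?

The sink sits at approximately (-3.0, 2.5), which lies in quadrant Q2. The divergence there is about -3, negative as expected for a sink.

Q2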